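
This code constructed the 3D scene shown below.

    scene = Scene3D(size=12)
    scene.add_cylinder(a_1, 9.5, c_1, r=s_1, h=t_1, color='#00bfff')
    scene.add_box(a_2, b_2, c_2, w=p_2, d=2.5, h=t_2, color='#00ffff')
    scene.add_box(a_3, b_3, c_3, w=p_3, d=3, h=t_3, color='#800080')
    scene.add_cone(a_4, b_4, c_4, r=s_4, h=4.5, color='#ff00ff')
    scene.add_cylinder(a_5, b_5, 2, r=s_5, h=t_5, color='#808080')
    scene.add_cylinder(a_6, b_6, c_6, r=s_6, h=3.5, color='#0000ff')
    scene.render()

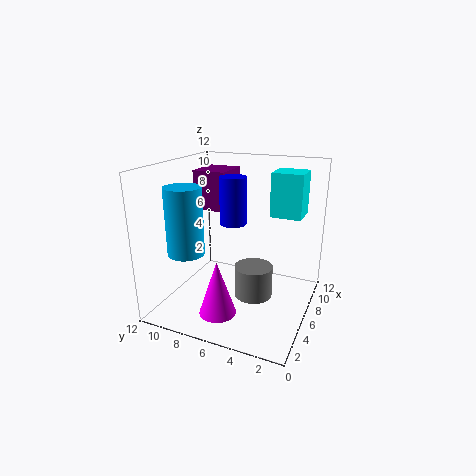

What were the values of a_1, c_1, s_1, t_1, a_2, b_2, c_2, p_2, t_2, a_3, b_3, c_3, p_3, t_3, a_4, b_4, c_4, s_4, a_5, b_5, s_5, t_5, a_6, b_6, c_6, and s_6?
a_1 = 3.5
c_1 = 5
s_1 = 1.5
t_1 = 5.5
a_2 = 6.5
b_2 = 1
c_2 = 8
p_2 = 2.5
t_2 = 3.5
a_3 = 7.5
b_3 = 8
c_3 = 7.5
p_3 = 3.5
t_3 = 3.5
a_4 = 3
b_4 = 6.5
c_4 = 0.5
s_4 = 1.5
a_5 = 4.5
b_5 = 4
s_5 = 1.5
t_5 = 2.5
a_6 = 4
b_6 = 5.5
c_6 = 8
s_6 = 1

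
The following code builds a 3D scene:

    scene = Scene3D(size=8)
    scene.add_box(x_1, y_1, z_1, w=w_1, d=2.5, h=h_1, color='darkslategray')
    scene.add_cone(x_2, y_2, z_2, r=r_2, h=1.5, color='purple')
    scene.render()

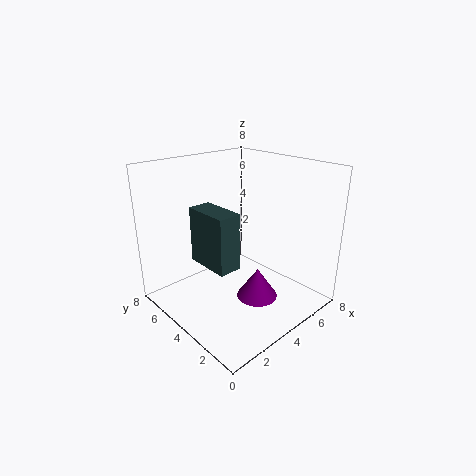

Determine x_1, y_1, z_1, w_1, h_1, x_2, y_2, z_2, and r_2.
x_1 = 1.75, y_1 = 2.75, z_1 = 3, w_1 = 1.25, h_1 = 3, x_2 = 3, y_2 = 1.5, z_2 = 2, r_2 = 1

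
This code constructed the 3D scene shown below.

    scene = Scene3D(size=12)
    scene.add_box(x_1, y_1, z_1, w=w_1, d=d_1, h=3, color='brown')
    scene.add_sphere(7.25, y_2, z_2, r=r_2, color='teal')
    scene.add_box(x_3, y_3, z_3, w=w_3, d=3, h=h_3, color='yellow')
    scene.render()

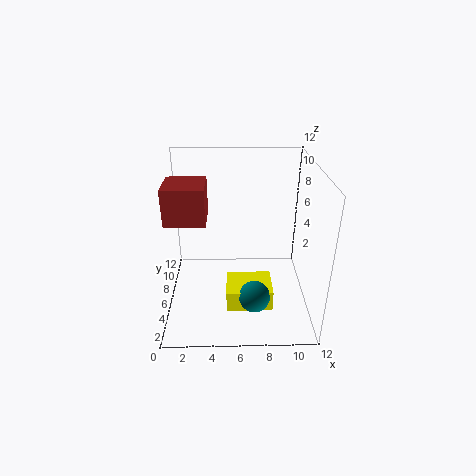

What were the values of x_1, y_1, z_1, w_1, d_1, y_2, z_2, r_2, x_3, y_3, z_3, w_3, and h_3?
x_1 = 0.25; y_1 = 4.5; z_1 = 7.75; w_1 = 3.25; d_1 = 3.25; y_2 = 3; z_2 = 2.25; r_2 = 1.25; x_3 = 5; y_3 = 2.75; z_3 = 1; w_3 = 3.75; h_3 = 1.75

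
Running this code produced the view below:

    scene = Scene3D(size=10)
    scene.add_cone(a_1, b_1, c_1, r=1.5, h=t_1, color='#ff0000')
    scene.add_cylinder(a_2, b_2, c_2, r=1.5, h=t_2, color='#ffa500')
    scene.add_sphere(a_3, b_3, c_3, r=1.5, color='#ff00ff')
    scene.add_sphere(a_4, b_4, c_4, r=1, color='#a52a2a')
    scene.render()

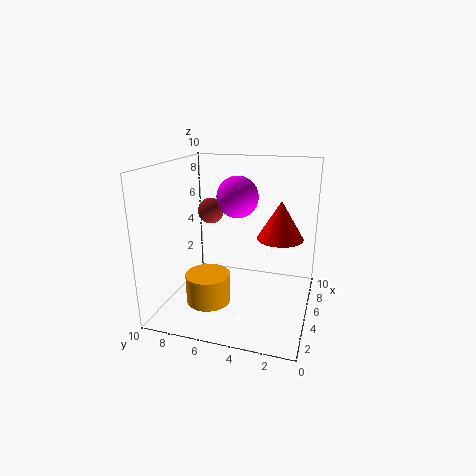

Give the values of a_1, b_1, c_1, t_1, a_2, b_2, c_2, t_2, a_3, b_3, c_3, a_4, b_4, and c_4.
a_1 = 4.5; b_1 = 2; c_1 = 5.5; t_1 = 2.5; a_2 = 3; b_2 = 6.5; c_2 = 1; t_2 = 2; a_3 = 6.5; b_3 = 5.5; c_3 = 7.5; a_4 = 7.5; b_4 = 8; c_4 = 6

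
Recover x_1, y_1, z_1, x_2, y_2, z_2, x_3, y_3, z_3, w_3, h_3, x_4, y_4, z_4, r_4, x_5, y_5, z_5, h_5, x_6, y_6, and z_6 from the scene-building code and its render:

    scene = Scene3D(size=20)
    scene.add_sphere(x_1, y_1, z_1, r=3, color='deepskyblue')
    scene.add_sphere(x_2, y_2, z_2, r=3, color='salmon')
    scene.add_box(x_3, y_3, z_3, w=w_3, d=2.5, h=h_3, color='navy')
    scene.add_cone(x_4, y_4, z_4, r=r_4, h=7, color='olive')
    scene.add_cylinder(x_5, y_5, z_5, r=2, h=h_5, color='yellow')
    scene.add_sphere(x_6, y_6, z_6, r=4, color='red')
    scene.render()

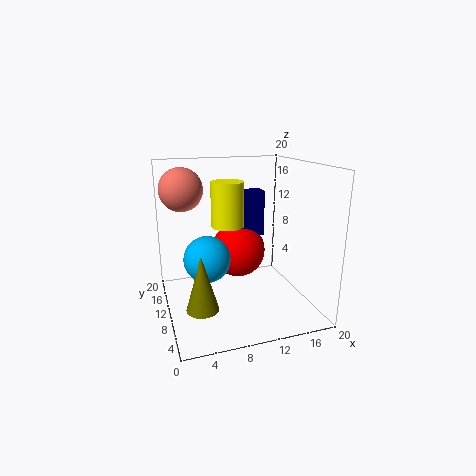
x_1 = 5, y_1 = 7.5, z_1 = 8.5, x_2 = 3, y_2 = 13.5, z_2 = 16.5, x_3 = 11, y_3 = 11.5, z_3 = 9.5, w_3 = 3.5, h_3 = 6.5, x_4 = 3.5, y_4 = 4, z_4 = 3.5, r_4 = 2, x_5 = 7.5, y_5 = 6.5, z_5 = 13, h_5 = 5.5, x_6 = 11, y_6 = 13, z_6 = 7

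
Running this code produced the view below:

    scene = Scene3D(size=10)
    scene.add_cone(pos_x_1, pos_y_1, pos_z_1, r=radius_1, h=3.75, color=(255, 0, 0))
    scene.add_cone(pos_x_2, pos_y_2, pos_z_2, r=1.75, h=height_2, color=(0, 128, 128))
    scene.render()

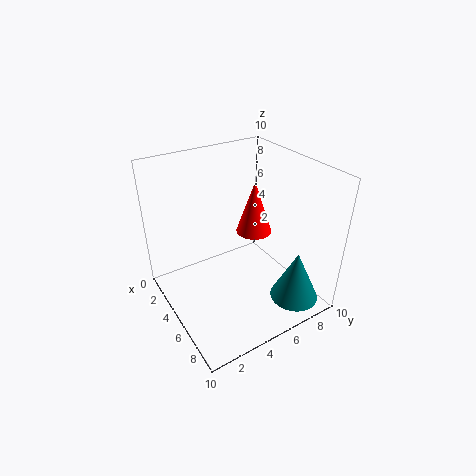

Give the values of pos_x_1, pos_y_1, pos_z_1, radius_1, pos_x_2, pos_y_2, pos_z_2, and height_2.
pos_x_1 = 4.75; pos_y_1 = 6.5; pos_z_1 = 5; radius_1 = 1.25; pos_x_2 = 7.75; pos_y_2 = 8.25; pos_z_2 = 0.25; height_2 = 3.75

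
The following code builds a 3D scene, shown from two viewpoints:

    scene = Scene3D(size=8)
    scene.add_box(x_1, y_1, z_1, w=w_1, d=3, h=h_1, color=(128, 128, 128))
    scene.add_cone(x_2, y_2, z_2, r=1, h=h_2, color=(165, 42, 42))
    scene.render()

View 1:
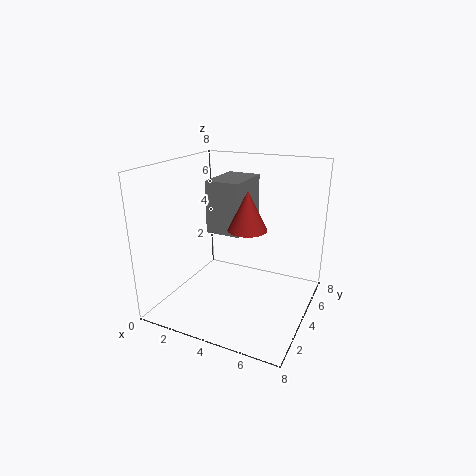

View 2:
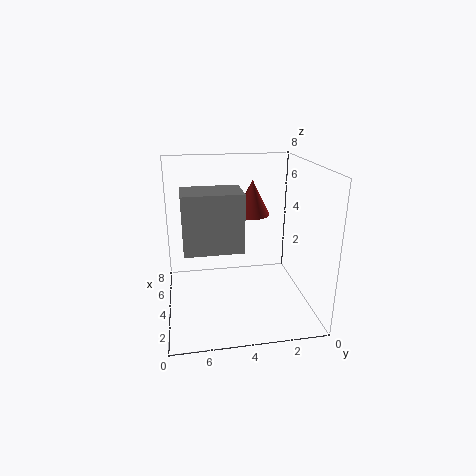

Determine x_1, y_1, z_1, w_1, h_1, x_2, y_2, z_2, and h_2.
x_1 = 2
y_1 = 4
z_1 = 4
w_1 = 2
h_1 = 3
x_2 = 5
y_2 = 3
z_2 = 5
h_2 = 2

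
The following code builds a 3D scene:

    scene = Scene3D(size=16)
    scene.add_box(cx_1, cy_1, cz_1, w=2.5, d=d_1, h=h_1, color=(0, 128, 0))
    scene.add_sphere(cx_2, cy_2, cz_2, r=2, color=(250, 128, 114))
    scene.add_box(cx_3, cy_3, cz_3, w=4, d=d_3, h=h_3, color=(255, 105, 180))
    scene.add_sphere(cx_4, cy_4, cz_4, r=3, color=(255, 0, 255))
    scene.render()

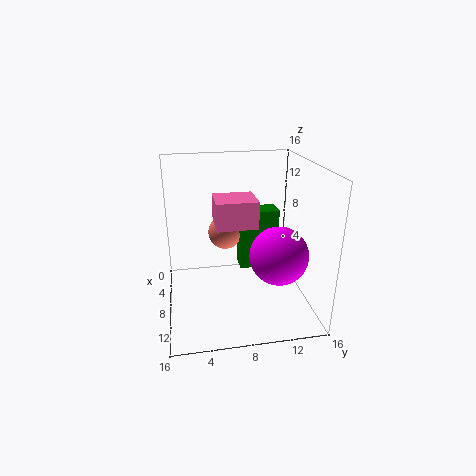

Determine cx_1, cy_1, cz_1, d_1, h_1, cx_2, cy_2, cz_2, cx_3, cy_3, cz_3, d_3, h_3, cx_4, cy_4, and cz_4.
cx_1 = 4.5, cy_1 = 8.5, cz_1 = 3.5, d_1 = 4.5, h_1 = 7, cx_2 = 5, cy_2 = 7, cz_2 = 7.5, cx_3 = 5.5, cy_3 = 5.5, cz_3 = 9.5, d_3 = 4.5, h_3 = 3, cx_4 = 12, cy_4 = 11.5, cz_4 = 7.5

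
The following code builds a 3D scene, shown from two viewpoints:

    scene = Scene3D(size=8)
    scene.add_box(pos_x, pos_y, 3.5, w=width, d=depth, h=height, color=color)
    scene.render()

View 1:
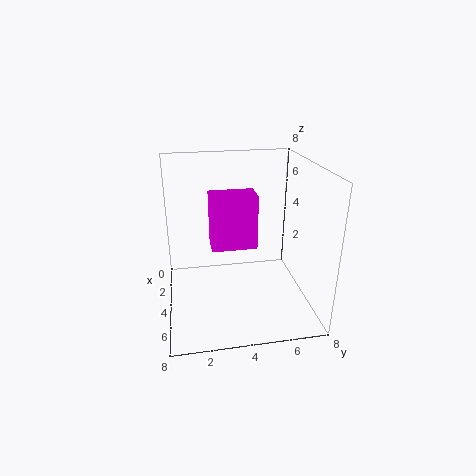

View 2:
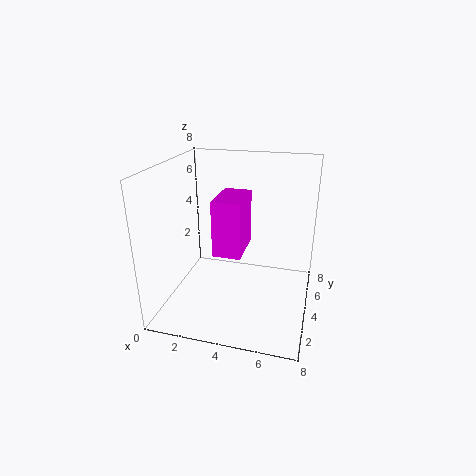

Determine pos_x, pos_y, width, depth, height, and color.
pos_x = 3, pos_y = 2.5, width = 1.5, depth = 2.5, height = 3, color = 'magenta'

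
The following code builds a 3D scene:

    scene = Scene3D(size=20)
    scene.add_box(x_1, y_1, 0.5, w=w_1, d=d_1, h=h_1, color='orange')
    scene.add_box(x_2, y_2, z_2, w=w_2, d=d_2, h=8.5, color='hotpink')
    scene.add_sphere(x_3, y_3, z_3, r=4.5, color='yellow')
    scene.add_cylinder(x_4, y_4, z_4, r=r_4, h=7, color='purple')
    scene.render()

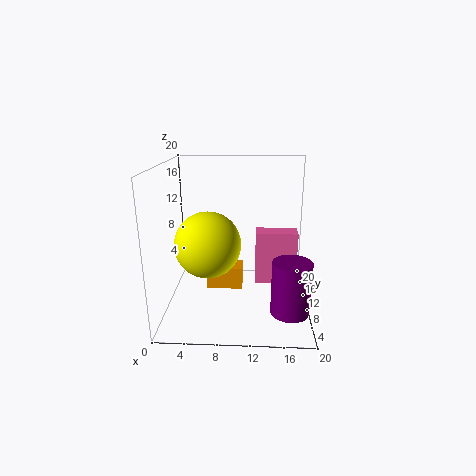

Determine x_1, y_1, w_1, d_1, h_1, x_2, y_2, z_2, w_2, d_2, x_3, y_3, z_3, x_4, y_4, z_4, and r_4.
x_1 = 5, y_1 = 12.5, w_1 = 5.5, d_1 = 3, h_1 = 3.5, x_2 = 12.5, y_2 = 14.5, z_2 = 0.5, w_2 = 6.5, d_2 = 3, x_3 = 6, y_3 = 8.5, z_3 = 9.5, x_4 = 17, y_4 = 4.5, z_4 = 2, r_4 = 2.5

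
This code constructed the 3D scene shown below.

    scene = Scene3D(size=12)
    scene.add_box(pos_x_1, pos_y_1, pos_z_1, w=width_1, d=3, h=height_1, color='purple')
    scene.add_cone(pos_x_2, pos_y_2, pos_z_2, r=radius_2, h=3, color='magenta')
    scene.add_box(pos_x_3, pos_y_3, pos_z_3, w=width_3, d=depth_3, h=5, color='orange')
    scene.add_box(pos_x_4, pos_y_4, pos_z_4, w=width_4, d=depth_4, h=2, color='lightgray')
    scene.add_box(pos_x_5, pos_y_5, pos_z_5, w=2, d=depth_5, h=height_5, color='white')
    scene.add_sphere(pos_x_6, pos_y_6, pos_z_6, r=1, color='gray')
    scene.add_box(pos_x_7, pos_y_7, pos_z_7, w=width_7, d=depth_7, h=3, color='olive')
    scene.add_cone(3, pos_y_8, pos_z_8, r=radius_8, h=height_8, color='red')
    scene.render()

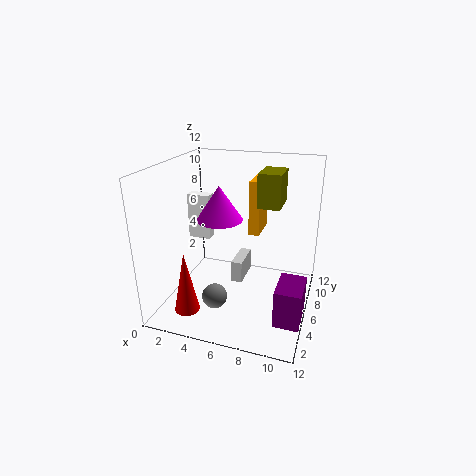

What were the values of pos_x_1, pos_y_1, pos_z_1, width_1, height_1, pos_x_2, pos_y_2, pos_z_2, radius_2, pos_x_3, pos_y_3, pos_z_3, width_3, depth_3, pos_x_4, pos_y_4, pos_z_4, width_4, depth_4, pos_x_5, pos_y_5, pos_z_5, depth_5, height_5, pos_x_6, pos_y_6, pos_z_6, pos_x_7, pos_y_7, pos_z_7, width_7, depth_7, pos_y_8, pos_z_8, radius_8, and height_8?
pos_x_1 = 10, pos_y_1 = 2, pos_z_1 = 1, width_1 = 2, height_1 = 3, pos_x_2 = 4, pos_y_2 = 7, pos_z_2 = 7, radius_2 = 2, pos_x_3 = 6, pos_y_3 = 9, pos_z_3 = 5, width_3 = 1, depth_3 = 3, pos_x_4 = 5, pos_y_4 = 7, pos_z_4 = 1, width_4 = 1, depth_4 = 3, pos_x_5 = 1, pos_y_5 = 7, pos_z_5 = 5, depth_5 = 1, height_5 = 4, pos_x_6 = 5, pos_y_6 = 3, pos_z_6 = 2, pos_x_7 = 7, pos_y_7 = 8, pos_z_7 = 8, width_7 = 2, depth_7 = 3, pos_y_8 = 2, pos_z_8 = 1, radius_8 = 1, height_8 = 5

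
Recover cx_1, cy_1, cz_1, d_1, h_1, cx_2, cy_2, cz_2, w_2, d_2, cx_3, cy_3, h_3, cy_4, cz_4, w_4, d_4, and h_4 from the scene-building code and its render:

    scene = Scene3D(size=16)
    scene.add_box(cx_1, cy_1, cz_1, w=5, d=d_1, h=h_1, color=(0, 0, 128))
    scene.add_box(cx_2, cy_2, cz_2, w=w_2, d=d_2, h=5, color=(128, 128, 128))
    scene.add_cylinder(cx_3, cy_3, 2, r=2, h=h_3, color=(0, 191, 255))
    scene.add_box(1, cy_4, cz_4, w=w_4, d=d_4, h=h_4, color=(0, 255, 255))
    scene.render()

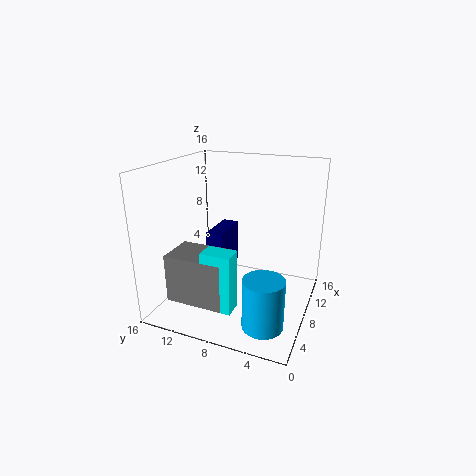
cx_1 = 8
cy_1 = 10
cz_1 = 3
d_1 = 2
h_1 = 5
cx_2 = 1
cy_2 = 7
cz_2 = 3
w_2 = 4
d_2 = 6
cx_3 = 2
cy_3 = 3
h_3 = 5
cy_4 = 6
cz_4 = 3
w_4 = 2
d_4 = 3
h_4 = 6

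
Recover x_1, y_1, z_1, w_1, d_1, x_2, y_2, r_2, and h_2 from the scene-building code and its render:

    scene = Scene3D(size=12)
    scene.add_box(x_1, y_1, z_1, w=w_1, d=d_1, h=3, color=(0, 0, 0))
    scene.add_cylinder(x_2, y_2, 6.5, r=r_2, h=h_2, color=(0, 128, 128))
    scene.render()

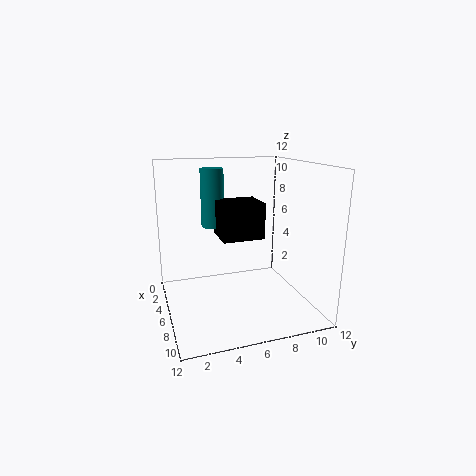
x_1 = 4; y_1 = 4.5; z_1 = 6; w_1 = 3; d_1 = 3.5; x_2 = 3.5; y_2 = 4.5; r_2 = 1; h_2 = 5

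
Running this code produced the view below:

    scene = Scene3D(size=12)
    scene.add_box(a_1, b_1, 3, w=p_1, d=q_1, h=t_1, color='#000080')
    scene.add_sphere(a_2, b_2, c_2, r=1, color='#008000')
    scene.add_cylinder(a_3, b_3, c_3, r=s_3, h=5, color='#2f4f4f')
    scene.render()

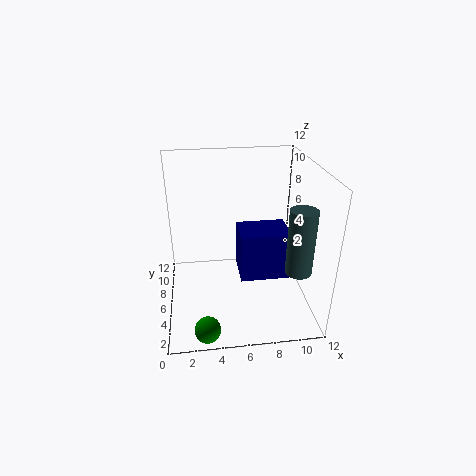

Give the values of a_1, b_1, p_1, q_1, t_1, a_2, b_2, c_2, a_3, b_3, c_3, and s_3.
a_1 = 6; b_1 = 4; p_1 = 4; q_1 = 3; t_1 = 4; a_2 = 3; b_2 = 1; c_2 = 1; a_3 = 10; b_3 = 2; c_3 = 5; s_3 = 1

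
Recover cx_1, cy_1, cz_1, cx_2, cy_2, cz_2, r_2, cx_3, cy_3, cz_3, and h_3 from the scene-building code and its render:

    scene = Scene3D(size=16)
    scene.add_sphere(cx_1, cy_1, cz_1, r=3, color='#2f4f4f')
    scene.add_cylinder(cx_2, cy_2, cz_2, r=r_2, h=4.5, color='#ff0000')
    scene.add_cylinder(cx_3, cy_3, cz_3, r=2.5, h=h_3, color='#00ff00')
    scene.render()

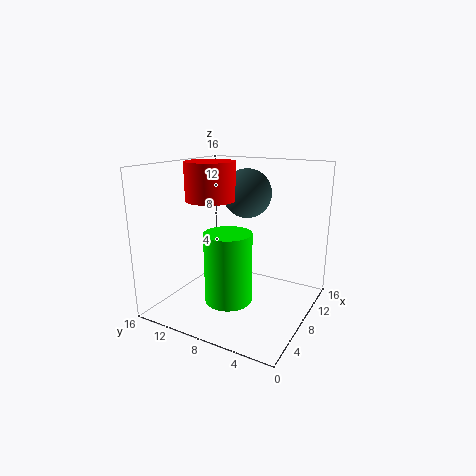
cx_1 = 13
cy_1 = 9.5
cz_1 = 12
cx_2 = 9.5
cy_2 = 12.5
cz_2 = 11.5
r_2 = 3
cx_3 = 5
cy_3 = 7.5
cz_3 = 2
h_3 = 7.5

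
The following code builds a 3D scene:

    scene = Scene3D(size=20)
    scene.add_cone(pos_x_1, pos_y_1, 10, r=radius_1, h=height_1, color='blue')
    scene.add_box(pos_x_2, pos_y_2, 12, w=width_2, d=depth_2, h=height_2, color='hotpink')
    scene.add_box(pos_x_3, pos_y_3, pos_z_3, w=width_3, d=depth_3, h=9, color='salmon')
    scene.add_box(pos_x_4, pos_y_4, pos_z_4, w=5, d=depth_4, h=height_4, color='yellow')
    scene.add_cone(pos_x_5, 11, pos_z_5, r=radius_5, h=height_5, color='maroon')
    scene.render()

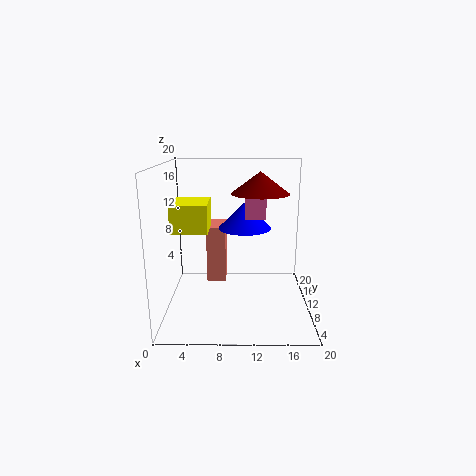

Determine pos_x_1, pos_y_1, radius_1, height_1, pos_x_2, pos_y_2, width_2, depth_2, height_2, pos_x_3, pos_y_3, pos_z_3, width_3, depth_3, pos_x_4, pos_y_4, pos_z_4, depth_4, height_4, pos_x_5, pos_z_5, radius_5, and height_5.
pos_x_1 = 11
pos_y_1 = 15
radius_1 = 4
height_1 = 4
pos_x_2 = 11
pos_y_2 = 12
width_2 = 3
depth_2 = 3
height_2 = 4
pos_x_3 = 5
pos_y_3 = 15
pos_z_3 = 1
width_3 = 3
depth_3 = 5
pos_x_4 = 1
pos_y_4 = 8
pos_z_4 = 11
depth_4 = 6
height_4 = 4
pos_x_5 = 13
pos_z_5 = 16
radius_5 = 4
height_5 = 3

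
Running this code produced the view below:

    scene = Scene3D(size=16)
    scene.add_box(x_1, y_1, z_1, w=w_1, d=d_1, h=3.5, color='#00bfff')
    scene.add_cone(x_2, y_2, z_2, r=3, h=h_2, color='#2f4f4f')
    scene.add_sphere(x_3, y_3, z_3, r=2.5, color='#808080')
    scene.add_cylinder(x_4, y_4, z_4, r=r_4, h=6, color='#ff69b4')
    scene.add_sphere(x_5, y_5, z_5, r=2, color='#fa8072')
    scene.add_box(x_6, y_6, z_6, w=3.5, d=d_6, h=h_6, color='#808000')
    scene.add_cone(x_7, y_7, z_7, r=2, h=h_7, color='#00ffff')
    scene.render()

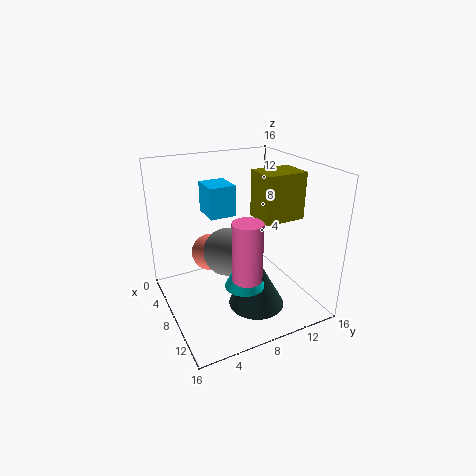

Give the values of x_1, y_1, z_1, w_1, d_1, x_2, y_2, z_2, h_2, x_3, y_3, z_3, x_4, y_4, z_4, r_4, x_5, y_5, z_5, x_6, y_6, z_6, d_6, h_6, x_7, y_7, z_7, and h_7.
x_1 = 3, y_1 = 5.5, z_1 = 10, w_1 = 3.5, d_1 = 3, x_2 = 11.5, y_2 = 8.5, z_2 = 1.5, h_2 = 5.5, x_3 = 9.5, y_3 = 6, z_3 = 7.5, x_4 = 13, y_4 = 6.5, z_4 = 6, r_4 = 1.5, x_5 = 7, y_5 = 5, z_5 = 6.5, x_6 = 8, y_6 = 9.5, z_6 = 10.5, d_6 = 4.5, h_6 = 5, x_7 = 12.5, y_7 = 6.5, z_7 = 5, h_7 = 4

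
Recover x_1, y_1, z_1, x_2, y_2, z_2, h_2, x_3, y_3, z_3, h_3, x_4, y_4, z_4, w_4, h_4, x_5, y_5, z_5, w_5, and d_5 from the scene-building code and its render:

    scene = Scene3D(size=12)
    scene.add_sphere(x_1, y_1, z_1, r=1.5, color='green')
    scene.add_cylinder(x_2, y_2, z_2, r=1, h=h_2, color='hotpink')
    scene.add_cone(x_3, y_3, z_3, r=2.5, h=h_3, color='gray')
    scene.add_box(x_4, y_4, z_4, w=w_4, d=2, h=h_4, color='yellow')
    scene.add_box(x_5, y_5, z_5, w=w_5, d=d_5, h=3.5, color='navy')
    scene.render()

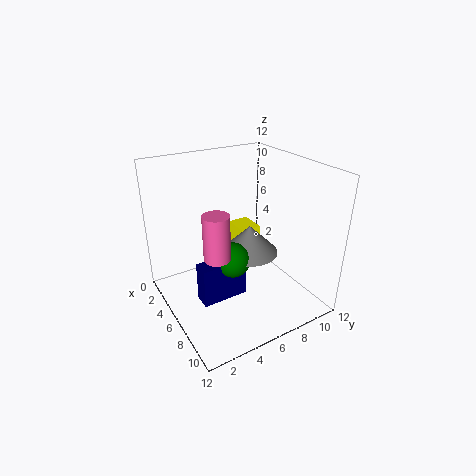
x_1 = 6, y_1 = 5.5, z_1 = 4, x_2 = 8, y_2 = 3, z_2 = 6, h_2 = 3.5, x_3 = 5.5, y_3 = 7.5, z_3 = 4, h_3 = 2.5, x_4 = 1, y_4 = 8, z_4 = 2, w_4 = 2.5, h_4 = 3, x_5 = 5, y_5 = 2.5, z_5 = 0.5, w_5 = 1.5, d_5 = 4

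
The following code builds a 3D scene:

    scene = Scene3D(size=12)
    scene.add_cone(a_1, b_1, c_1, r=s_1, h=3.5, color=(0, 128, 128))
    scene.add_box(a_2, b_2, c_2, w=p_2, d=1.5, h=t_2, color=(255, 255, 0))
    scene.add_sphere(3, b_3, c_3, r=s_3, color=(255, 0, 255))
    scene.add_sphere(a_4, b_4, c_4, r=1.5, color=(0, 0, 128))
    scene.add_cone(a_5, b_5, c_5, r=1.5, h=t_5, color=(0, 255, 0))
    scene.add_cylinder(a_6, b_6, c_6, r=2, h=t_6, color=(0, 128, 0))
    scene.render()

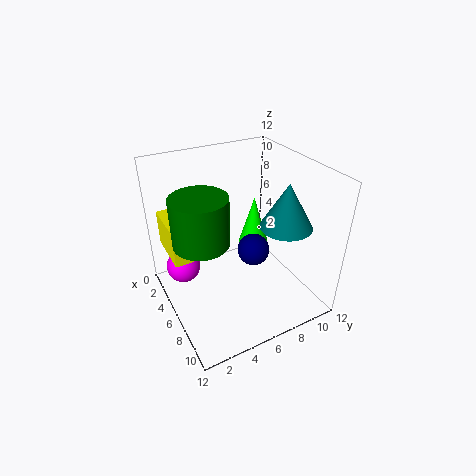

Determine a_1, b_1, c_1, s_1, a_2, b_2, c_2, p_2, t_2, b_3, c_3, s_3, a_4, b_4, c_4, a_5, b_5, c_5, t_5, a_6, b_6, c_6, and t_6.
a_1 = 9, b_1 = 8.5, c_1 = 8, s_1 = 2, a_2 = 2, b_2 = 0.5, c_2 = 5, p_2 = 4, t_2 = 3, b_3 = 2, c_3 = 2.5, s_3 = 1.5, a_4 = 4.5, b_4 = 8.5, c_4 = 3, a_5 = 2, b_5 = 10, c_5 = 2, t_5 = 5, a_6 = 8, b_6 = 2, c_6 = 8, t_6 = 3.5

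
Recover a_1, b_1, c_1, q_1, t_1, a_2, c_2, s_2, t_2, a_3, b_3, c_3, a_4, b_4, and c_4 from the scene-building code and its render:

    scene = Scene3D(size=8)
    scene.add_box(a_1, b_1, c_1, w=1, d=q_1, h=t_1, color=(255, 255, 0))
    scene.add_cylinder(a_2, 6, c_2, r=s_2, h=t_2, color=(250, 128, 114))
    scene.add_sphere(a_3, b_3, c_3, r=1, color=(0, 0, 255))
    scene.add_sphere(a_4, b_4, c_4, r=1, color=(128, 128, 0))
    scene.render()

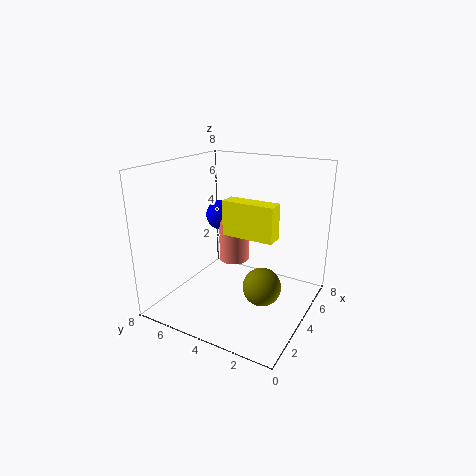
a_1 = 4
b_1 = 2
c_1 = 4
q_1 = 3
t_1 = 2
a_2 = 7
c_2 = 1
s_2 = 1
t_2 = 3
a_3 = 7
b_3 = 7
c_3 = 4
a_4 = 3
b_4 = 2
c_4 = 2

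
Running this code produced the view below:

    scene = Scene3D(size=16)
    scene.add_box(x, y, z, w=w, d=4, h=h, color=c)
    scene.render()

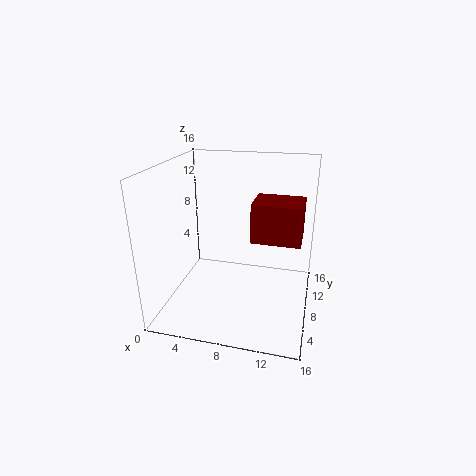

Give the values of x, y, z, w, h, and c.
x = 10; y = 5; z = 9; w = 5; h = 4; c = 'maroon'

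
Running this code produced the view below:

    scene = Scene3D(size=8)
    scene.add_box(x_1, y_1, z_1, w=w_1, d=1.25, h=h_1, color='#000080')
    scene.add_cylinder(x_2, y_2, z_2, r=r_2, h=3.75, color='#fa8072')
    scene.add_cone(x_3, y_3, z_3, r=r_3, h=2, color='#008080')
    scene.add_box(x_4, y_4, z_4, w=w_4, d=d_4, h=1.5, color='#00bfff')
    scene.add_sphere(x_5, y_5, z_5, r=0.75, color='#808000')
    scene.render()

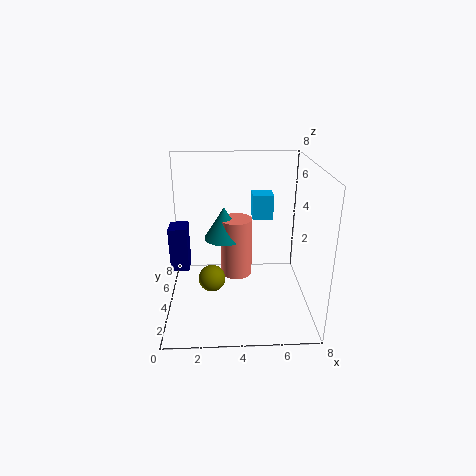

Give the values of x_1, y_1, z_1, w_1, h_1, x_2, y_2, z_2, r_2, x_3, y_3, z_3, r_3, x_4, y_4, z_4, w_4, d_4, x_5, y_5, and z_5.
x_1 = 0.25, y_1 = 3.5, z_1 = 2.25, w_1 = 1, h_1 = 2.5, x_2 = 4, y_2 = 6.25, z_2 = 0.5, r_2 = 1, x_3 = 3.25, y_3 = 6.25, z_3 = 3, r_3 = 1.25, x_4 = 5, y_4 = 6, z_4 = 4.25, w_4 = 1.25, d_4 = 1.25, x_5 = 2.5, y_5 = 3.5, z_5 = 1.75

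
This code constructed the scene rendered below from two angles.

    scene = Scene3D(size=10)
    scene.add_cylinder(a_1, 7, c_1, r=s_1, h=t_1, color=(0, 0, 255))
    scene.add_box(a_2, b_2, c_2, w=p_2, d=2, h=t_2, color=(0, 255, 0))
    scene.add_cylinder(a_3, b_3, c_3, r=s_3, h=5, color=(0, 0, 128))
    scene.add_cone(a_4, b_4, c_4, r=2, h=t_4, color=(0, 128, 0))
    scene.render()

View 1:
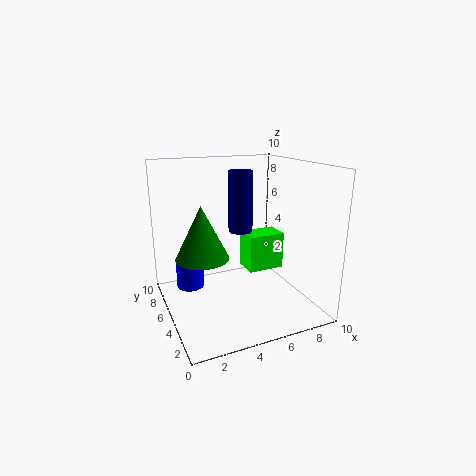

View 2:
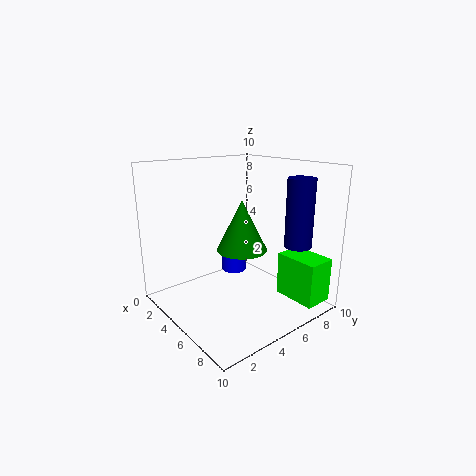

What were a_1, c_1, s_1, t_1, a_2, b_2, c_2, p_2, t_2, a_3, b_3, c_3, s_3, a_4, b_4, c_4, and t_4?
a_1 = 2
c_1 = 1
s_1 = 1
t_1 = 2
a_2 = 7
b_2 = 7
c_2 = 1
p_2 = 3
t_2 = 3
a_3 = 7
b_3 = 9
c_3 = 4
s_3 = 1
a_4 = 3
b_4 = 7
c_4 = 3
t_4 = 4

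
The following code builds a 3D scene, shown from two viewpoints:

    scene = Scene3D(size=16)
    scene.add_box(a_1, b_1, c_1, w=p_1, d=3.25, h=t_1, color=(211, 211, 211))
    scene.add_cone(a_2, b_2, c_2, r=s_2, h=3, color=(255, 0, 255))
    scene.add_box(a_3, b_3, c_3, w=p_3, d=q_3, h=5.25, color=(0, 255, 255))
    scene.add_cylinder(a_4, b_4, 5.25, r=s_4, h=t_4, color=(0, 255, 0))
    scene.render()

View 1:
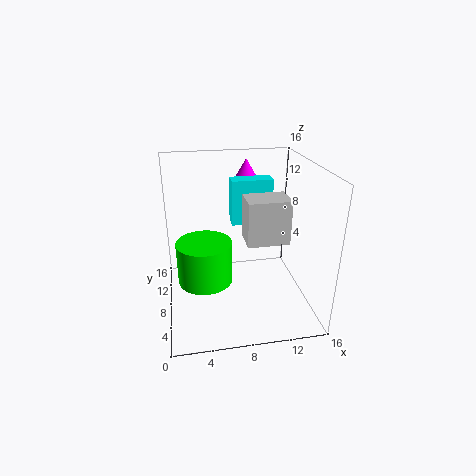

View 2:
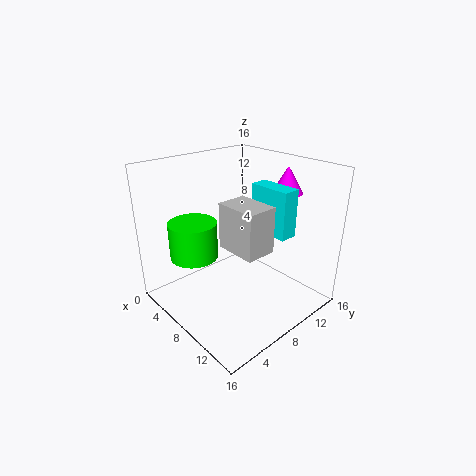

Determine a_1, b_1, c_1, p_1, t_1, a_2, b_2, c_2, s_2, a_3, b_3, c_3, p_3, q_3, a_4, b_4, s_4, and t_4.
a_1 = 8.5; b_1 = 5; c_1 = 8.25; p_1 = 4.5; t_1 = 4.75; a_2 = 10; b_2 = 13.5; c_2 = 12.5; s_2 = 1.75; a_3 = 7.75; b_3 = 10.25; c_3 = 8.5; p_3 = 4.75; q_3 = 2; a_4 = 4; b_4 = 4.75; s_4 = 2.75; t_4 = 4.25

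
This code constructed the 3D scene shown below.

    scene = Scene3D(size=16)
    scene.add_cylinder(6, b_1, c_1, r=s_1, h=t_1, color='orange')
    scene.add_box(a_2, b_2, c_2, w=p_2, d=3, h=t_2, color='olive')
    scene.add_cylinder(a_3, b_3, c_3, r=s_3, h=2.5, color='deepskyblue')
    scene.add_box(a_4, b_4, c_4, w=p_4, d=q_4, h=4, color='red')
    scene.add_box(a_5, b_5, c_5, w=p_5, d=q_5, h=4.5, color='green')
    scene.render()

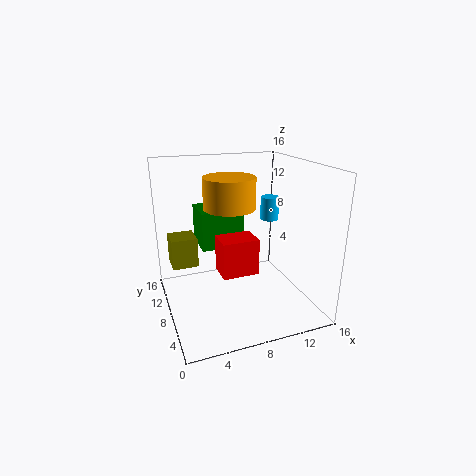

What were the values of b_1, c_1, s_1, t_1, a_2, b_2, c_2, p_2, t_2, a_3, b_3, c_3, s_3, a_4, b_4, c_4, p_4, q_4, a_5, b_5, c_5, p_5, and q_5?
b_1 = 5
c_1 = 12.5
s_1 = 2.5
t_1 = 3
a_2 = 1
b_2 = 10.5
c_2 = 4
p_2 = 3
t_2 = 3.5
a_3 = 11.5
b_3 = 7.5
c_3 = 10
s_3 = 1
a_4 = 5.5
b_4 = 5.5
c_4 = 4.5
p_4 = 4
q_4 = 3
a_5 = 4.5
b_5 = 10
c_5 = 6
p_5 = 5
q_5 = 4.5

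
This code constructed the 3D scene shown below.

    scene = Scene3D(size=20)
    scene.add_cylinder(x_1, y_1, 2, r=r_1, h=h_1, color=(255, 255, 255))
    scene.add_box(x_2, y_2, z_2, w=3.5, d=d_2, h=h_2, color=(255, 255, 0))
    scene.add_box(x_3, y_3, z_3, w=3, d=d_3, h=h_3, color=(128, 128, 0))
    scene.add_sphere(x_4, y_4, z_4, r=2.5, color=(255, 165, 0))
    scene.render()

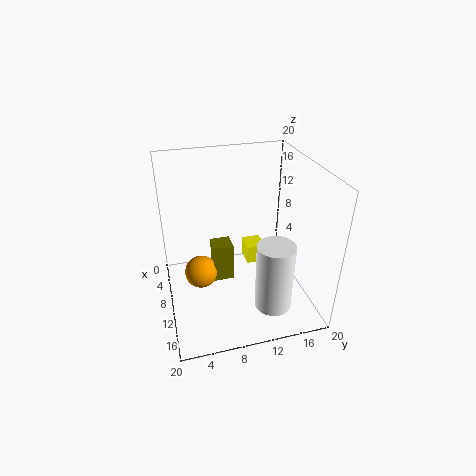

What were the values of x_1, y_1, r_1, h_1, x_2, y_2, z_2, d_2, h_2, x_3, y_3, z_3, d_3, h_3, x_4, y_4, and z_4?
x_1 = 15.5, y_1 = 13.5, r_1 = 2.5, h_1 = 9.5, x_2 = 1.5, y_2 = 13, z_2 = 1.5, d_2 = 3, h_2 = 3, x_3 = 4.5, y_3 = 7, z_3 = 1, d_3 = 3, h_3 = 6, x_4 = 6.5, y_4 = 5, z_4 = 2.5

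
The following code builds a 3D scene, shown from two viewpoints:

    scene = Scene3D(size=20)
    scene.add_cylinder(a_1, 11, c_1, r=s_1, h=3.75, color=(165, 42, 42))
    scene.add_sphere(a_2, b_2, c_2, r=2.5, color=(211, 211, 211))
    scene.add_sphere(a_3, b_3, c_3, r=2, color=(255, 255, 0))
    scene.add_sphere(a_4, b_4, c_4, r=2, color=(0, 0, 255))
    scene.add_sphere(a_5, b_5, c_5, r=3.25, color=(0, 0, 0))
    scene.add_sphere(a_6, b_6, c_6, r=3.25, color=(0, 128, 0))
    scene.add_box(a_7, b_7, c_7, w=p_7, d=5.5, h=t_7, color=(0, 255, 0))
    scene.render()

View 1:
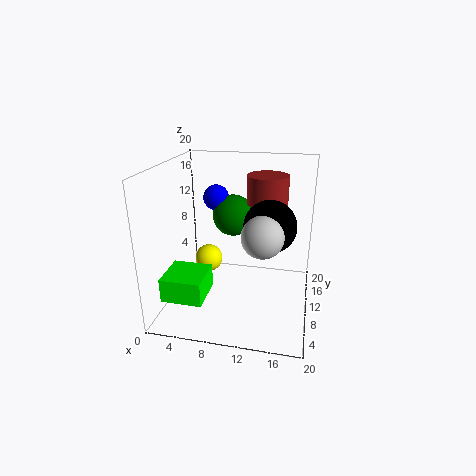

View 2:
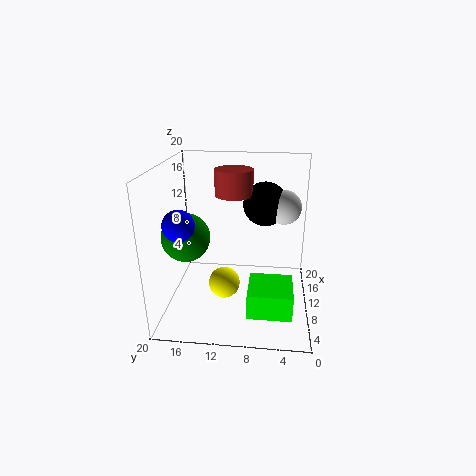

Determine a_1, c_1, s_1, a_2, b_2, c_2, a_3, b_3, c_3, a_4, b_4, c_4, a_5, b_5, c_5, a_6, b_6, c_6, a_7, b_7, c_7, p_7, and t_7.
a_1 = 13.75
c_1 = 15
s_1 = 2.75
a_2 = 14.25
b_2 = 3.75
c_2 = 13.25
a_3 = 5.25
b_3 = 11.25
c_3 = 5.75
a_4 = 5
b_4 = 16.75
c_4 = 13.5
a_5 = 14.75
b_5 = 6.5
c_5 = 13.5
a_6 = 7.75
b_6 = 16.75
c_6 = 10.75
a_7 = 1.25
b_7 = 2.5
c_7 = 3.25
p_7 = 5.5
t_7 = 3.25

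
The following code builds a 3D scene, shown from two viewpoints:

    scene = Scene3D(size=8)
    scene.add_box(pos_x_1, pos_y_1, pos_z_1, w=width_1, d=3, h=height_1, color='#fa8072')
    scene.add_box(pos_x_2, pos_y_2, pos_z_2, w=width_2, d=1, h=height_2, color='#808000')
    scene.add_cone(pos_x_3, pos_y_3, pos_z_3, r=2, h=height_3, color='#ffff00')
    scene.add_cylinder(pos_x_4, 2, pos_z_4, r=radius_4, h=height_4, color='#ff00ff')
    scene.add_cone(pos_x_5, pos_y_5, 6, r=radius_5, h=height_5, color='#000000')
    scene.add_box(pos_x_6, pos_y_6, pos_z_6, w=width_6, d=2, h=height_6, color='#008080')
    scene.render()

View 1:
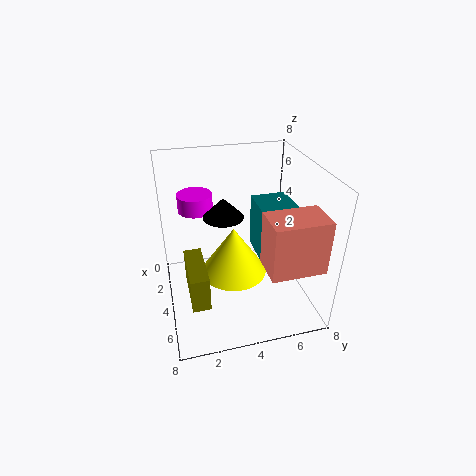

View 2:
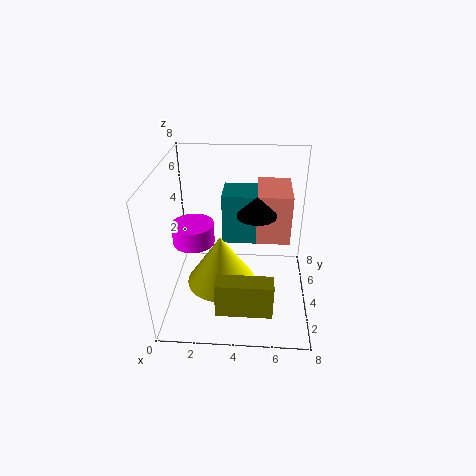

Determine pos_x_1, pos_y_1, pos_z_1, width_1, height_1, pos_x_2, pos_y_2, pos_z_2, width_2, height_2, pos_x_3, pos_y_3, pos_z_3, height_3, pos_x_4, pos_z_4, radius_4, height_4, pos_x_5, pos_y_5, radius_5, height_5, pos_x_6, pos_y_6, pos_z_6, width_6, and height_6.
pos_x_1 = 5; pos_y_1 = 5; pos_z_1 = 3; width_1 = 2; height_1 = 3; pos_x_2 = 3; pos_y_2 = 1; pos_z_2 = 1; width_2 = 3; height_2 = 2; pos_x_3 = 3; pos_y_3 = 4; pos_z_3 = 1; height_3 = 3; pos_x_4 = 2; pos_z_4 = 5; radius_4 = 1; height_4 = 1; pos_x_5 = 5; pos_y_5 = 3; radius_5 = 1; height_5 = 1; pos_x_6 = 3; pos_y_6 = 5; pos_z_6 = 3; width_6 = 2; height_6 = 3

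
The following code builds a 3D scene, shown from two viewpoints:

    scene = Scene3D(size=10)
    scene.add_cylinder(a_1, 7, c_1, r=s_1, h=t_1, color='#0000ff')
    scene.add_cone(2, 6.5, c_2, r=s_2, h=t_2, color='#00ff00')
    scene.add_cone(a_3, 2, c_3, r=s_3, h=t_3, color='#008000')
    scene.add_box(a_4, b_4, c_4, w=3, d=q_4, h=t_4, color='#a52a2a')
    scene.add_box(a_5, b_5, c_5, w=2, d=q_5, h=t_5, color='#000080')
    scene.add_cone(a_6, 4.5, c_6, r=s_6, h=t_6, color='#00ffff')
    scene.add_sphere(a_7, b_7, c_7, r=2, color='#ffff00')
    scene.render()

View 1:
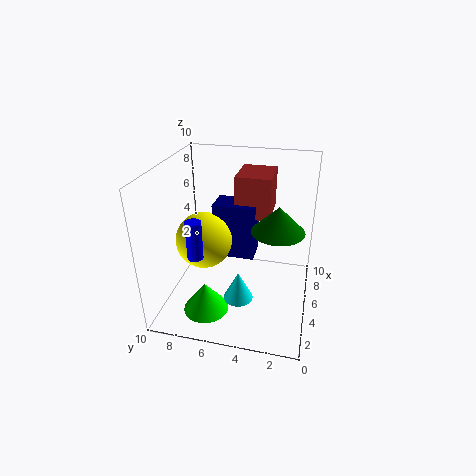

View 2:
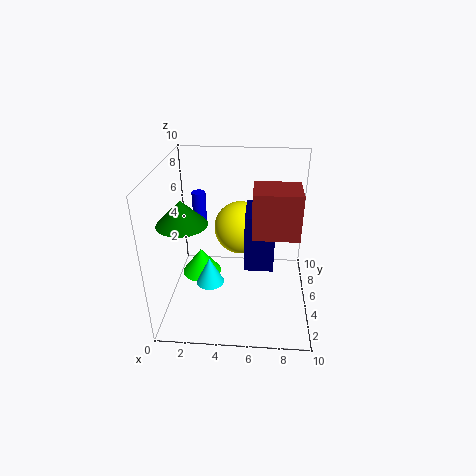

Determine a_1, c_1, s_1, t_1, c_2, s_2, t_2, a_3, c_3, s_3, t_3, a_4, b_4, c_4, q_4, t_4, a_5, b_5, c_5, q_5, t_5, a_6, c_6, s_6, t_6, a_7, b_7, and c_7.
a_1 = 2, c_1 = 5, s_1 = 0.5, t_1 = 2.5, c_2 = 1, s_2 = 1.5, t_2 = 2, a_3 = 2, c_3 = 7.5, s_3 = 1.5, t_3 = 1.5, a_4 = 6, b_4 = 3, c_4 = 6, q_4 = 2.5, t_4 = 3, a_5 = 5.5, b_5 = 4, c_5 = 3, q_5 = 3, t_5 = 4, a_6 = 3, c_6 = 1.5, s_6 = 1, t_6 = 2, a_7 = 5, b_7 = 7.5, c_7 = 4.5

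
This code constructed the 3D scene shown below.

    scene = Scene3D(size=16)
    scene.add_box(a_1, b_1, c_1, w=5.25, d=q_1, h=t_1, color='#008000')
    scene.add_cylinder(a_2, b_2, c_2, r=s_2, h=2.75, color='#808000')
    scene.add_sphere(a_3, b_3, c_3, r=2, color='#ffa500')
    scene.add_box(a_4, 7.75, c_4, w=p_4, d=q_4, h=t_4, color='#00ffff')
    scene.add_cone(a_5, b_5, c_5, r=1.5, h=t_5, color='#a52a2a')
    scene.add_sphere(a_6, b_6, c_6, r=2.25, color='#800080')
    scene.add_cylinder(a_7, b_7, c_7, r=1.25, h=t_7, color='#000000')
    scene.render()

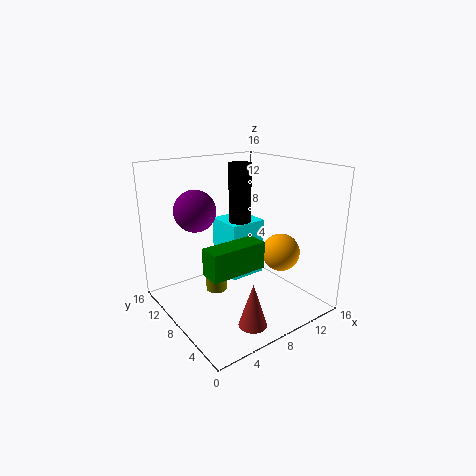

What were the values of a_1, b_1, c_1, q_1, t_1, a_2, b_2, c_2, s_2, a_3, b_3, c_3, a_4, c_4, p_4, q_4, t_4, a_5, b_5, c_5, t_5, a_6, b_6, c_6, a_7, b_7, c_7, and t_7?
a_1 = 0.75, b_1 = 1.25, c_1 = 7.75, q_1 = 2, t_1 = 2.5, a_2 = 6.75, b_2 = 10.75, c_2 = 0.75, s_2 = 1.25, a_3 = 10.75, b_3 = 4, c_3 = 7, a_4 = 7.25, c_4 = 3, p_4 = 4.25, q_4 = 4.25, t_4 = 6.5, a_5 = 6.25, b_5 = 3, c_5 = 0.25, t_5 = 4.75, a_6 = 4, b_6 = 10.25, c_6 = 11.25, a_7 = 9, b_7 = 9, c_7 = 9.25, t_7 = 6.75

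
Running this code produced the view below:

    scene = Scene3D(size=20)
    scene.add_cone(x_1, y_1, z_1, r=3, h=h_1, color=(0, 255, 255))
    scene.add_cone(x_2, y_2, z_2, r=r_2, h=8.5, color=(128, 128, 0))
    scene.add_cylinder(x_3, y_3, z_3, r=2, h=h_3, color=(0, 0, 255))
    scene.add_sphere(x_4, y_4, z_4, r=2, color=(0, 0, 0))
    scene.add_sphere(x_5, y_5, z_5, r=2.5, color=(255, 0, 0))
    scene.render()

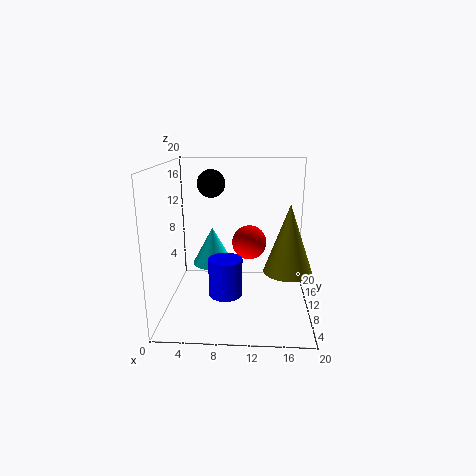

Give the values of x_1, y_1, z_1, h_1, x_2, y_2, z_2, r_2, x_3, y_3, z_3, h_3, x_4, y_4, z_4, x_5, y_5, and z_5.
x_1 = 6; y_1 = 13; z_1 = 5; h_1 = 5.5; x_2 = 16.5; y_2 = 5; z_2 = 7.5; r_2 = 3; x_3 = 9; y_3 = 2.5; z_3 = 5.5; h_3 = 4.5; x_4 = 6; y_4 = 13; z_4 = 17; x_5 = 11.5; y_5 = 12.5; z_5 = 8.5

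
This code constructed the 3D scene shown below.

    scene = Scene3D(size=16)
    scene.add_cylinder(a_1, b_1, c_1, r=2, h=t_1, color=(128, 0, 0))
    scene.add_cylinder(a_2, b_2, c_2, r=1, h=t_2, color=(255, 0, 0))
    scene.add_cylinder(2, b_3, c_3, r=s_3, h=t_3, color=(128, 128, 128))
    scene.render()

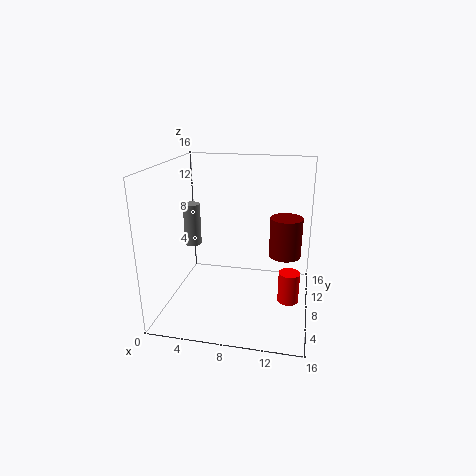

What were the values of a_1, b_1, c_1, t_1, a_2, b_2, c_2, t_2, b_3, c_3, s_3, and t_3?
a_1 = 13; b_1 = 13; c_1 = 4; t_1 = 5; a_2 = 14; b_2 = 3; c_2 = 4; t_2 = 3; b_3 = 10; c_3 = 6; s_3 = 1; t_3 = 5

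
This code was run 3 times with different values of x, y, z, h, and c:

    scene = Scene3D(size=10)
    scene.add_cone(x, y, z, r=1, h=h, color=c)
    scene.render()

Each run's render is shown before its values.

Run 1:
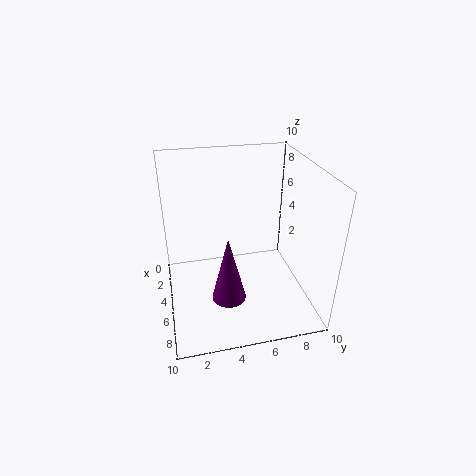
x = 9; y = 3.5; z = 3.5; h = 4; c = 'purple'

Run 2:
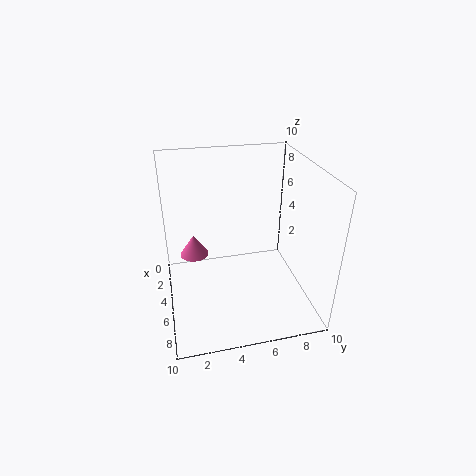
x = 4; y = 2; z = 3.5; h = 1.5; c = 'hotpink'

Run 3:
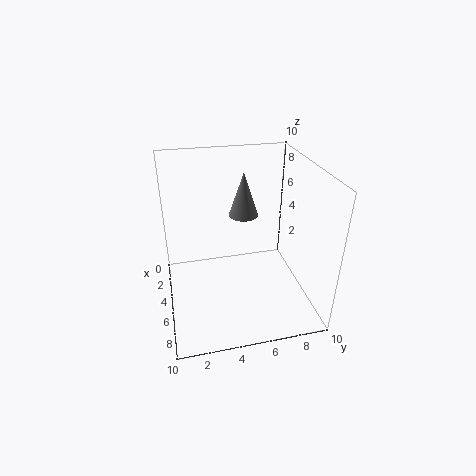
x = 4.5; y = 5.5; z = 6.5; h = 3; c = 'gray'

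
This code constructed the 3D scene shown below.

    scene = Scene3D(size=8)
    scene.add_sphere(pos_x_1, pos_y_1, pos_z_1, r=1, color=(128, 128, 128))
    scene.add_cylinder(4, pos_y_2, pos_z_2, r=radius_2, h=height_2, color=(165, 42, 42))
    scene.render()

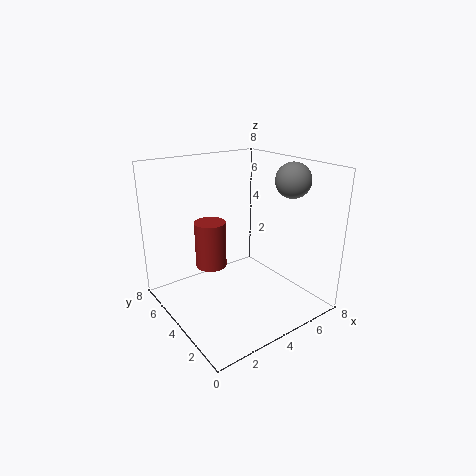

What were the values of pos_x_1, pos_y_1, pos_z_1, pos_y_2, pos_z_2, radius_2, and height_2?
pos_x_1 = 7, pos_y_1 = 3, pos_z_1 = 7, pos_y_2 = 7, pos_z_2 = 1, radius_2 = 1, height_2 = 3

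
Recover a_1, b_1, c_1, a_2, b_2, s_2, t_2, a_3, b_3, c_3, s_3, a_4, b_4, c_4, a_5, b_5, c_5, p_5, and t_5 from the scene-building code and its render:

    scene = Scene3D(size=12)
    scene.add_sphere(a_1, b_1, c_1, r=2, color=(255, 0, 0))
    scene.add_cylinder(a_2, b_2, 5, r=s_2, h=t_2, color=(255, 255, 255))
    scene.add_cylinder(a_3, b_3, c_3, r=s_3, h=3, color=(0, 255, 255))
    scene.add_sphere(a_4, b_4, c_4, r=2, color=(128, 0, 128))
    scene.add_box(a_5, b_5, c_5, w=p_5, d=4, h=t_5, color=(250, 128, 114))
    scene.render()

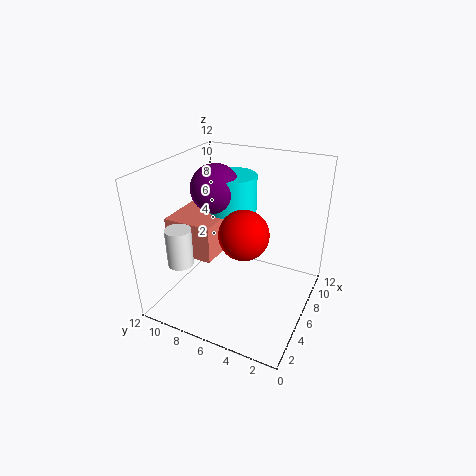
a_1 = 5
b_1 = 5
c_1 = 7
a_2 = 2
b_2 = 9
s_2 = 1
t_2 = 3
a_3 = 7
b_3 = 7
c_3 = 8
s_3 = 2
a_4 = 6
b_4 = 8
c_4 = 10
a_5 = 3
b_5 = 7
c_5 = 5
p_5 = 4
t_5 = 3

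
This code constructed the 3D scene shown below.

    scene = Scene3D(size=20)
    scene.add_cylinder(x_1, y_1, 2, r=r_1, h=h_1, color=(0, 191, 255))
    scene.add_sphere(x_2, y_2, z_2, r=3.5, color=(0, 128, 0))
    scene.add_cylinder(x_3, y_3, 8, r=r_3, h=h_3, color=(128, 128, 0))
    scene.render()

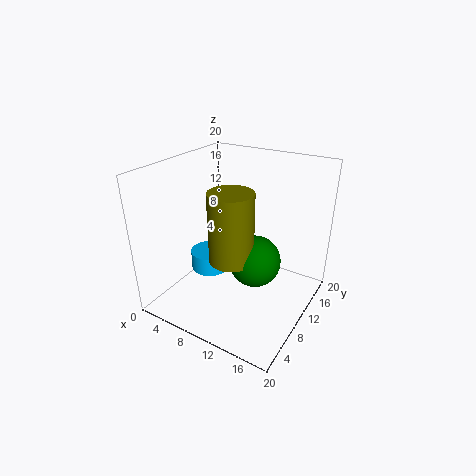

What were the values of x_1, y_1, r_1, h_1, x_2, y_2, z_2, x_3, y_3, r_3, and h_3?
x_1 = 3.5; y_1 = 12; r_1 = 3; h_1 = 3; x_2 = 13; y_2 = 9.5; z_2 = 7.5; x_3 = 10.5; y_3 = 7.5; r_3 = 3; h_3 = 9.5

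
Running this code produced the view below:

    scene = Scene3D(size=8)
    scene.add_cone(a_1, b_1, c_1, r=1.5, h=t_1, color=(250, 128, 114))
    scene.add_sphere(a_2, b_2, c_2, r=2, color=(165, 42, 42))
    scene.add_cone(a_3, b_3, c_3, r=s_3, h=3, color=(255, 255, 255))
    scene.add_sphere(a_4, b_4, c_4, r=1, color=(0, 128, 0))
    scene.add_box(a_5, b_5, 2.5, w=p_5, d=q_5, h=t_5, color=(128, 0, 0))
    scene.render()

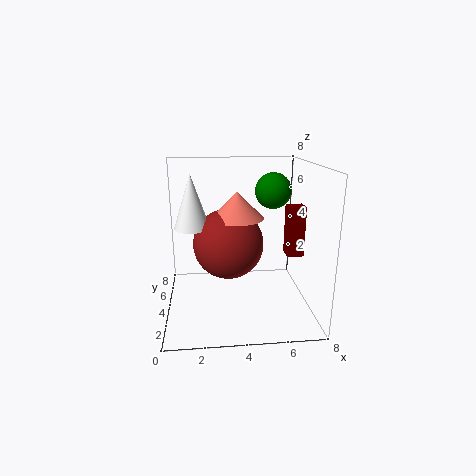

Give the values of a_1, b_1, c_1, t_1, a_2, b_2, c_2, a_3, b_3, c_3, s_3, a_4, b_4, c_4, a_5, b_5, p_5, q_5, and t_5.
a_1 = 4
b_1 = 4.5
c_1 = 5
t_1 = 1.5
a_2 = 3.5
b_2 = 4.5
c_2 = 3.5
a_3 = 1.5
b_3 = 4.5
c_3 = 4.5
s_3 = 1
a_4 = 6
b_4 = 4.5
c_4 = 6.5
a_5 = 7
b_5 = 4.5
p_5 = 1
q_5 = 1
t_5 = 3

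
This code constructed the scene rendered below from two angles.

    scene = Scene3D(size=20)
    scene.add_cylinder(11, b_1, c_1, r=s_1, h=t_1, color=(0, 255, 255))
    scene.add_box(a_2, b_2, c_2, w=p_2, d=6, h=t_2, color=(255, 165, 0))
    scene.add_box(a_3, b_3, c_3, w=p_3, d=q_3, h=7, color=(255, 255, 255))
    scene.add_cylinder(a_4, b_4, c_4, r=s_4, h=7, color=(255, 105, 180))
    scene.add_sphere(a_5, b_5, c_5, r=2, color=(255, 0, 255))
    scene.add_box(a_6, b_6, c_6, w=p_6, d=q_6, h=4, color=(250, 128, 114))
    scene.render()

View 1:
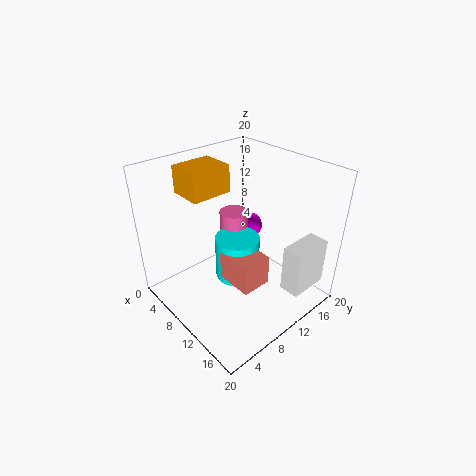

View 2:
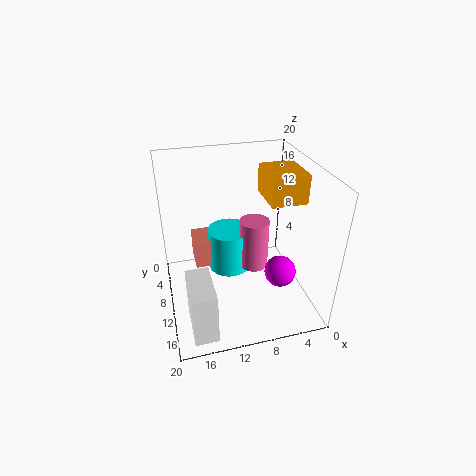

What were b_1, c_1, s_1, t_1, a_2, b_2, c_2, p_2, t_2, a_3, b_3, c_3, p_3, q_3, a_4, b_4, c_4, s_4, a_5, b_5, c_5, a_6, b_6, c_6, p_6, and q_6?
b_1 = 9
c_1 = 5
s_1 = 3
t_1 = 6
a_2 = 1
b_2 = 6
c_2 = 15
p_2 = 5
t_2 = 4
a_3 = 15
b_3 = 14
c_3 = 2
p_3 = 3
q_3 = 6
a_4 = 8
b_4 = 11
c_4 = 6
s_4 = 2
a_5 = 6
b_5 = 16
c_5 = 8
a_6 = 11
b_6 = 6
c_6 = 6
p_6 = 5
q_6 = 4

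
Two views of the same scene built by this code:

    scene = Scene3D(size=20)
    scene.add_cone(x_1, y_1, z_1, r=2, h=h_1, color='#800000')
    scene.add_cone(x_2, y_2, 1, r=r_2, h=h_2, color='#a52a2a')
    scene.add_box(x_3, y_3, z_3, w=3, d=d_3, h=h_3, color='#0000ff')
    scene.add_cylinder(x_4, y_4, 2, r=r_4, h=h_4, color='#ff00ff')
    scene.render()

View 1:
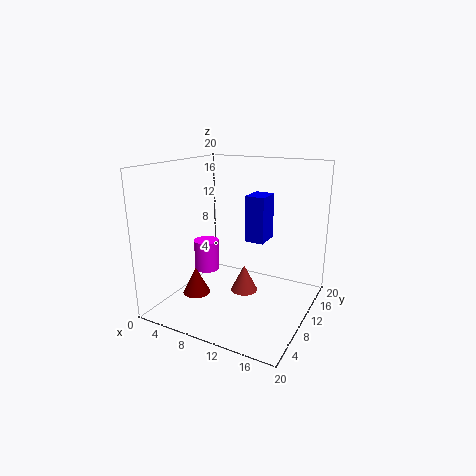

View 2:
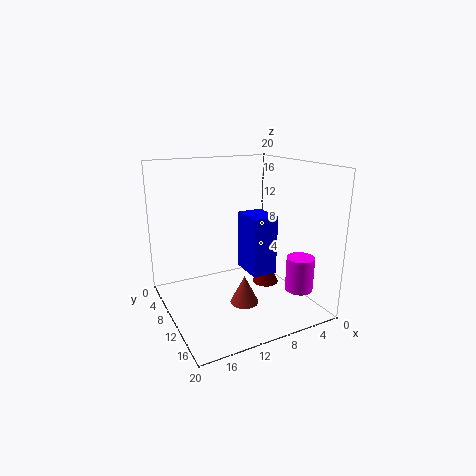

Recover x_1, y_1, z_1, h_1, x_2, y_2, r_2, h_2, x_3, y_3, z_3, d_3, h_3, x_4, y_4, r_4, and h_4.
x_1 = 4, y_1 = 8, z_1 = 1, h_1 = 4, x_2 = 10, y_2 = 12, r_2 = 2, h_2 = 4, x_3 = 9, y_3 = 14, z_3 = 8, d_3 = 4, h_3 = 7, x_4 = 2, y_4 = 14, r_4 = 2, h_4 = 5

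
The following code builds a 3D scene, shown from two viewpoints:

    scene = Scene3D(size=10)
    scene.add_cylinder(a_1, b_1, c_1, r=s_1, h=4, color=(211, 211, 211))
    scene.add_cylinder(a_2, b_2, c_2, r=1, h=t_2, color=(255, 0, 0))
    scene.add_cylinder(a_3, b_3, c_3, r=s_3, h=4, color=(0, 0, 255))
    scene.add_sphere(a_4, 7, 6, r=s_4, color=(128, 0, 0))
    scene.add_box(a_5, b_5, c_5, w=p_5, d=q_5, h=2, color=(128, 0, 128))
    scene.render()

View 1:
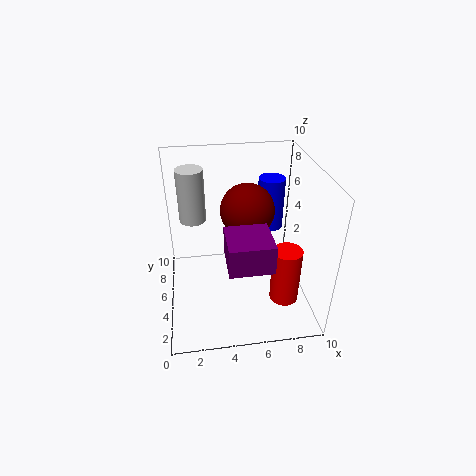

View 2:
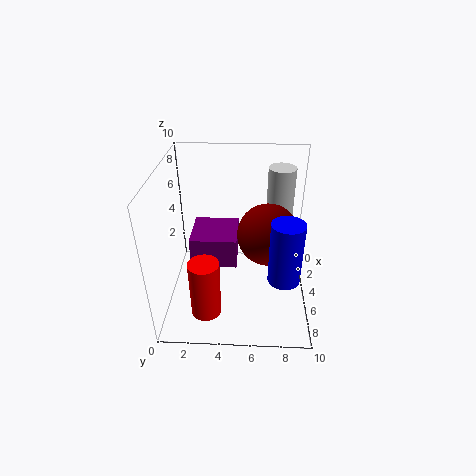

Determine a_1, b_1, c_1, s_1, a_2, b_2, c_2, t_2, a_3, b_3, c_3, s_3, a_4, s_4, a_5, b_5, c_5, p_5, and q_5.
a_1 = 2, b_1 = 8, c_1 = 5, s_1 = 1, a_2 = 8, b_2 = 3, c_2 = 1, t_2 = 4, a_3 = 8, b_3 = 8, c_3 = 4, s_3 = 1, a_4 = 6, s_4 = 2, a_5 = 4, b_5 = 2, c_5 = 4, p_5 = 3, q_5 = 3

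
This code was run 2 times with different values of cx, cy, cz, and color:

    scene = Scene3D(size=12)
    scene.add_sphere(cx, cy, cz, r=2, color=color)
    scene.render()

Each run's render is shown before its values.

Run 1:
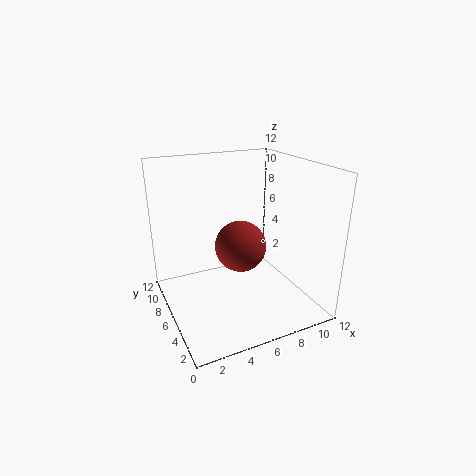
cx = 5.5, cy = 4.5, cz = 6, color = 'brown'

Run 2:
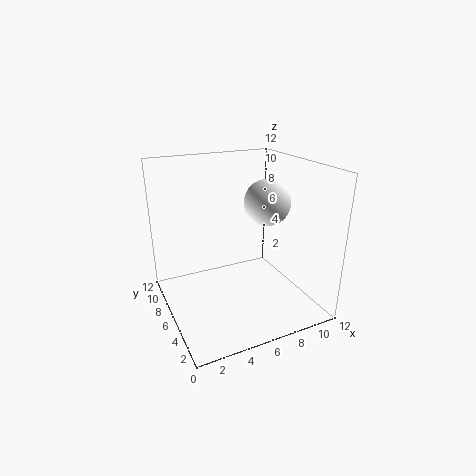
cx = 9, cy = 6.5, cz = 8.5, color = 'white'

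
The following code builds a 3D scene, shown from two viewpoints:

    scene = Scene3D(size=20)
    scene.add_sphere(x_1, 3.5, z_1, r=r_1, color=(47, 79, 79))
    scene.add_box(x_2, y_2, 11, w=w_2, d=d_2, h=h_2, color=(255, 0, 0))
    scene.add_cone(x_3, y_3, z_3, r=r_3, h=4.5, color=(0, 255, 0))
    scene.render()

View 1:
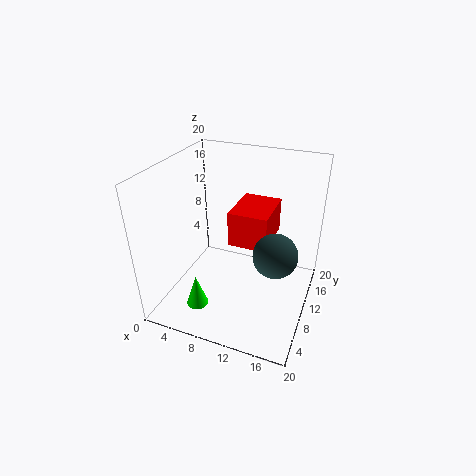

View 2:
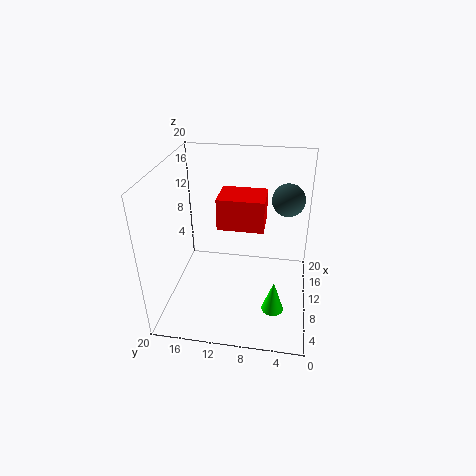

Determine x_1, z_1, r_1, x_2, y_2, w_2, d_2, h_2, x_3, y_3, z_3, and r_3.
x_1 = 17; z_1 = 13; r_1 = 2.5; x_2 = 10; y_2 = 6.5; w_2 = 5; d_2 = 6.5; h_2 = 4.5; x_3 = 6; y_3 = 4.5; z_3 = 1.5; r_3 = 1.5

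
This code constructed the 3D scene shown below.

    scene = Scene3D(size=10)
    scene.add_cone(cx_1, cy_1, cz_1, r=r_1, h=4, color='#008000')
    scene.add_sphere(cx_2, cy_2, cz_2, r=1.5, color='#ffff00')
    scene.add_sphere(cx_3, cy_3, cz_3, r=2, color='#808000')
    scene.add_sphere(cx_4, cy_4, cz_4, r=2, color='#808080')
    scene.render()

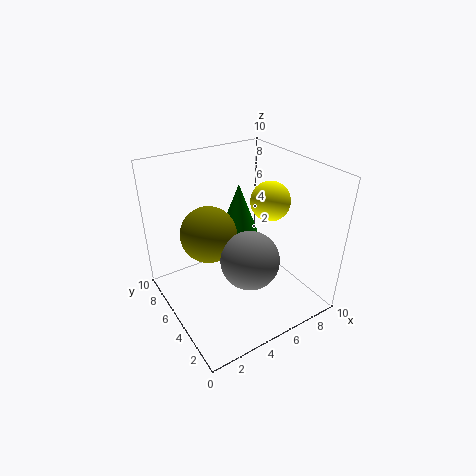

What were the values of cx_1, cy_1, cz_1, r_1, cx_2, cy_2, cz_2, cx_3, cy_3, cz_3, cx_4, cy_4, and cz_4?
cx_1 = 7, cy_1 = 8, cz_1 = 3.5, r_1 = 1.5, cx_2 = 8.5, cy_2 = 6, cz_2 = 6.5, cx_3 = 3.5, cy_3 = 6.5, cz_3 = 5, cx_4 = 5, cy_4 = 3.5, cz_4 = 4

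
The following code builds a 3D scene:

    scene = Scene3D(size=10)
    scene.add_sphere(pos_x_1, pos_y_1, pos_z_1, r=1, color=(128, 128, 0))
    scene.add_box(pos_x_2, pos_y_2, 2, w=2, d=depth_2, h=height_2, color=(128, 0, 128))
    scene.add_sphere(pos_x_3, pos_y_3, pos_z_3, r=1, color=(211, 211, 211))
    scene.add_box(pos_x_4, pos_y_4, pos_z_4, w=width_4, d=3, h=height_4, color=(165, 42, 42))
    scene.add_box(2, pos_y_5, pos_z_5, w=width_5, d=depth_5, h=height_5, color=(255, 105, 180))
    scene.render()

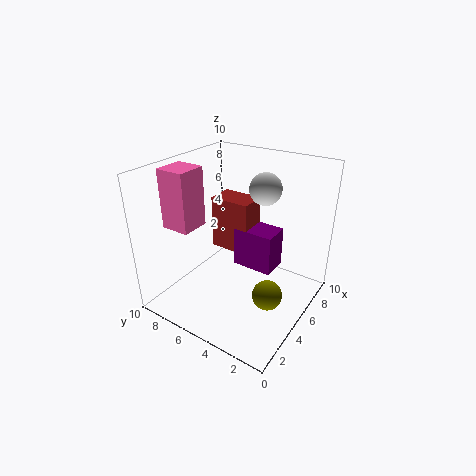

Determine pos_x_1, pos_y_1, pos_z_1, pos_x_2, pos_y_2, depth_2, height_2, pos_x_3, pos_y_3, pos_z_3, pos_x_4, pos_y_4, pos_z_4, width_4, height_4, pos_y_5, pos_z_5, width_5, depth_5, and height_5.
pos_x_1 = 4; pos_y_1 = 2; pos_z_1 = 2; pos_x_2 = 6; pos_y_2 = 3; depth_2 = 3; height_2 = 3; pos_x_3 = 5; pos_y_3 = 3; pos_z_3 = 9; pos_x_4 = 6; pos_y_4 = 5; pos_z_4 = 3; width_4 = 2; height_4 = 4; pos_y_5 = 7; pos_z_5 = 6; width_5 = 2; depth_5 = 2; height_5 = 4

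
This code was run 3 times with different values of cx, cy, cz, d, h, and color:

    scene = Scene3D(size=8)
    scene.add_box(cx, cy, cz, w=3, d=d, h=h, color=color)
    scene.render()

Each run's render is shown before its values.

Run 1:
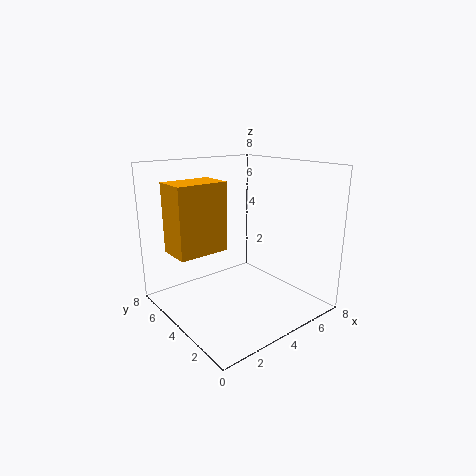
cx = 1, cy = 5, cz = 3, d = 2, h = 4, color = 'orange'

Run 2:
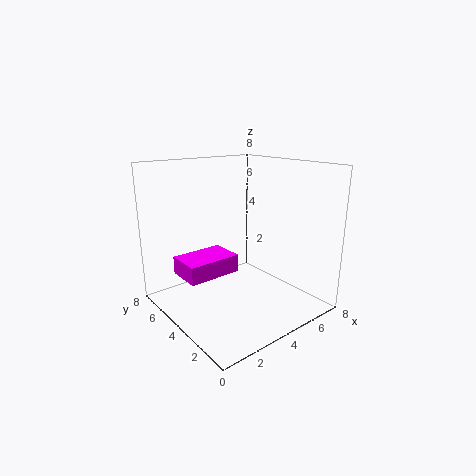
cx = 1, cy = 4, cz = 2, d = 2, h = 1, color = 'magenta'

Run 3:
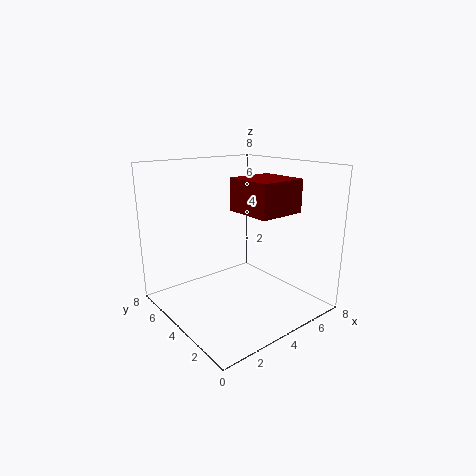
cx = 5, cy = 3, cz = 5, d = 3, h = 2, color = 'maroon'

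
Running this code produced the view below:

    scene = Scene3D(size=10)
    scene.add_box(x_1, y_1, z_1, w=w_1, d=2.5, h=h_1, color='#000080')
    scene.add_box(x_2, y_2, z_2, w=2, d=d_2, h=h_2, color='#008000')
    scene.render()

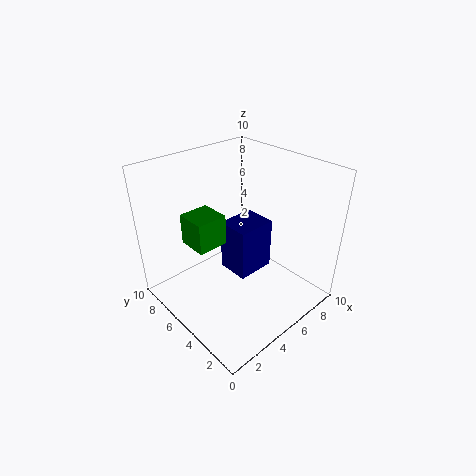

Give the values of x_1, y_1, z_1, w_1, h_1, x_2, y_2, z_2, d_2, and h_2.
x_1 = 5.5, y_1 = 5, z_1 = 1, w_1 = 3, h_1 = 4, x_2 = 1.5, y_2 = 4.5, z_2 = 5.5, d_2 = 2, h_2 = 2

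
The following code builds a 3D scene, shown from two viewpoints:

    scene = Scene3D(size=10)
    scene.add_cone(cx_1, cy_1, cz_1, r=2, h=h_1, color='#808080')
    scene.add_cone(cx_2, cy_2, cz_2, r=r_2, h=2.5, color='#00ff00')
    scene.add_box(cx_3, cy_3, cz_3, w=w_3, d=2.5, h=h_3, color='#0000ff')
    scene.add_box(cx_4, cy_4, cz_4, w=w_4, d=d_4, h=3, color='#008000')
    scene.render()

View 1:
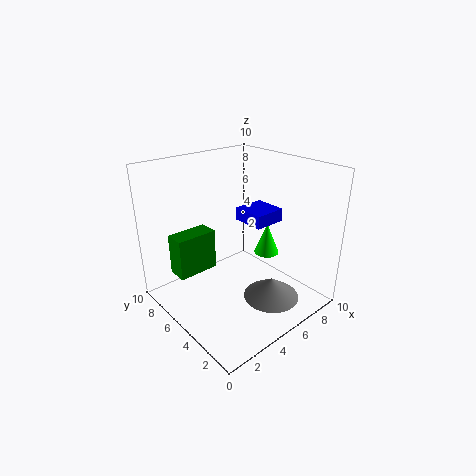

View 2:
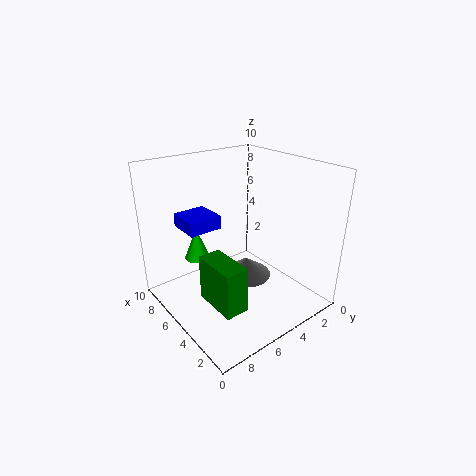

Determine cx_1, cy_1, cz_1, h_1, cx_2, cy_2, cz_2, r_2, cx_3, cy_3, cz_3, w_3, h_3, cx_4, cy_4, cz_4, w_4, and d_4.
cx_1 = 6.5; cy_1 = 3; cz_1 = 0.5; h_1 = 1.5; cx_2 = 9; cy_2 = 6; cz_2 = 2; r_2 = 1; cx_3 = 7; cy_3 = 5; cz_3 = 5; w_3 = 2.5; h_3 = 1; cx_4 = 1.5; cy_4 = 7; cz_4 = 2; w_4 = 3; d_4 = 1.5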